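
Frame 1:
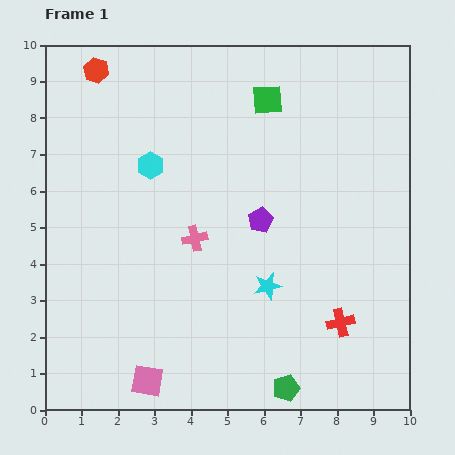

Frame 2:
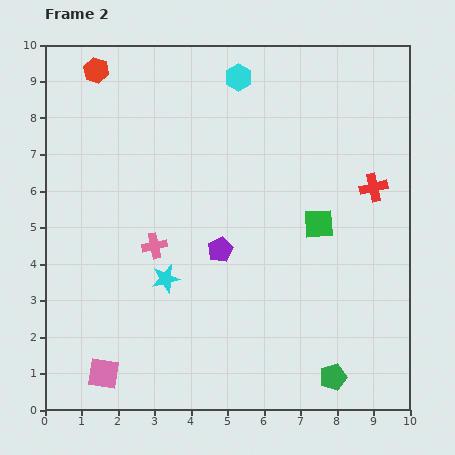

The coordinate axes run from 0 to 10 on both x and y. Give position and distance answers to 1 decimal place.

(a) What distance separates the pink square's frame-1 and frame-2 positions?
1.2

The pink square moved from (2.8, 0.8) to (1.6, 1.0), a distance of √(1.2² + 0.2²) ≈ 1.2.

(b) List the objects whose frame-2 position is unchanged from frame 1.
the red hexagon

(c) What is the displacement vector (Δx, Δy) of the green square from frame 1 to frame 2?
(1.4, -3.4)

The green square was at (6.1, 8.5) in frame 1 and (7.5, 5.1) in frame 2.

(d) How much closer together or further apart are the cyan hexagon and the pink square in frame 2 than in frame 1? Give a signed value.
+3.0

Distance in frame 1: 5.9. Distance in frame 2: 8.9.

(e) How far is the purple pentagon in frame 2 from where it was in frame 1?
1.4

The purple pentagon moved from (5.9, 5.2) to (4.8, 4.4), a distance of √(1.1² + 0.8²) ≈ 1.4.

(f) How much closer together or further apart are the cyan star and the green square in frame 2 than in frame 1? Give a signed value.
-0.6

Distance in frame 1: 5.1. Distance in frame 2: 4.5.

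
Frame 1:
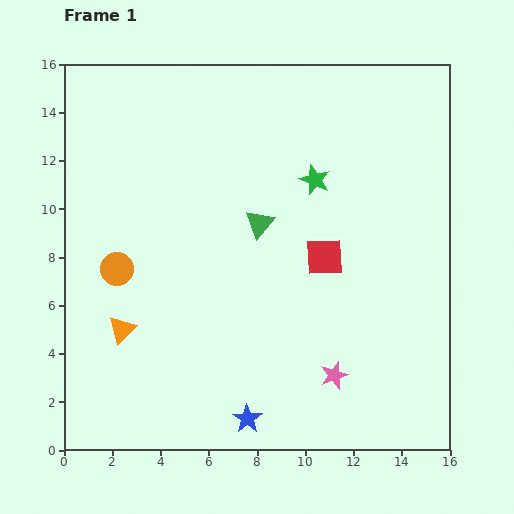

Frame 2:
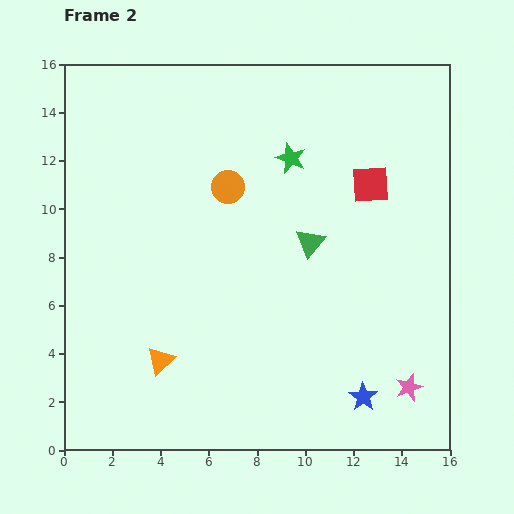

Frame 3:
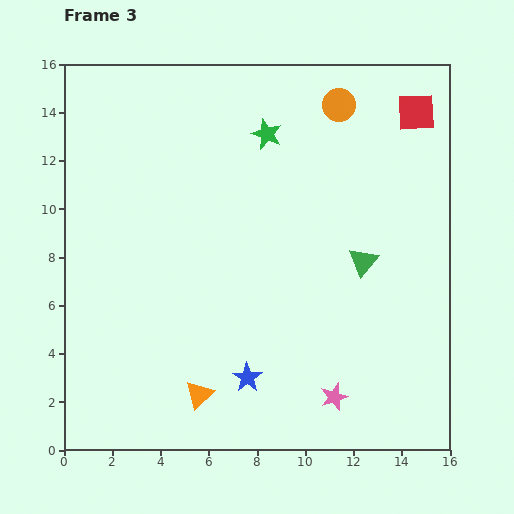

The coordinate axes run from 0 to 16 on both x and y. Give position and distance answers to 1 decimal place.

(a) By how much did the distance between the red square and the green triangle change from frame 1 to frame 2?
+0.5

Distance in frame 1: 3.0. Distance in frame 2: 3.5.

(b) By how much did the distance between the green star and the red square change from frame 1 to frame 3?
+3.1

Distance in frame 1: 3.2. Distance in frame 3: 6.3.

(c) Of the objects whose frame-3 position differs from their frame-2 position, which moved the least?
the green star

(moved 1.4)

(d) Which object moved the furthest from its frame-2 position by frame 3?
the orange circle

(moved 5.7; next 4.9)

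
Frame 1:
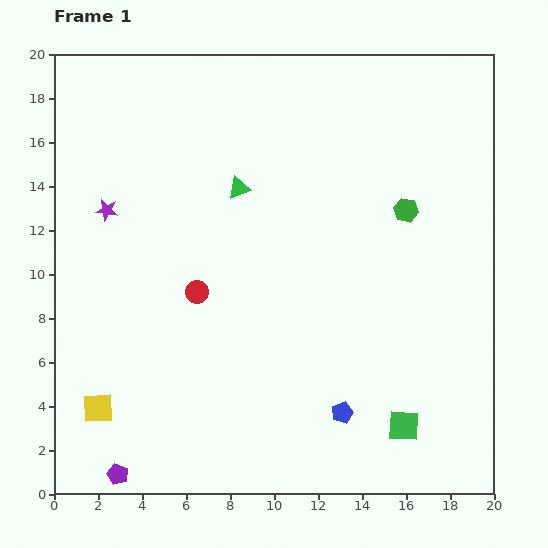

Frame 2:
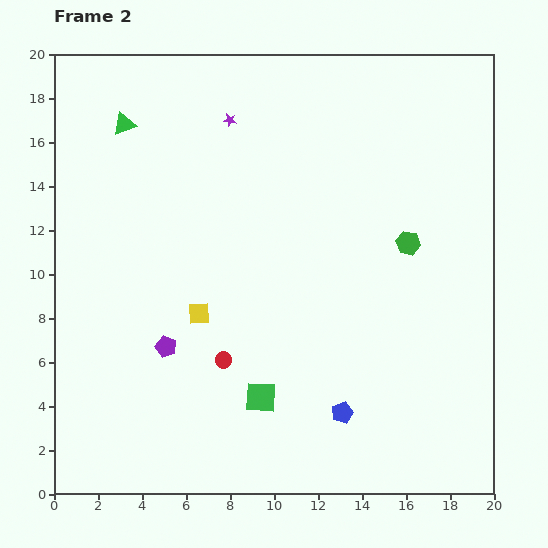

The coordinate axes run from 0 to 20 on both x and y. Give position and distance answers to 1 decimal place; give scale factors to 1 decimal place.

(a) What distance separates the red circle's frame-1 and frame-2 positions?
3.3

The red circle moved from (6.5, 9.2) to (7.7, 6.1), a distance of √(1.2² + 3.1²) ≈ 3.3.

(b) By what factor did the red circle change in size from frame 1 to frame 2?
0.7×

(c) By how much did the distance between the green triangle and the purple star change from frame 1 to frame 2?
-1.3

Distance in frame 1: 6.1. Distance in frame 2: 4.8.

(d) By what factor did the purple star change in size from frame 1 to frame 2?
0.6×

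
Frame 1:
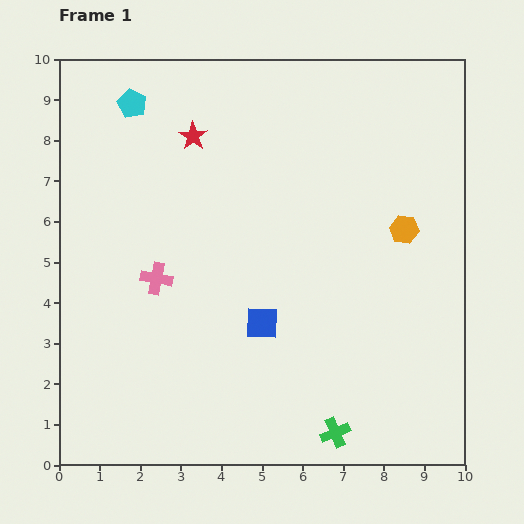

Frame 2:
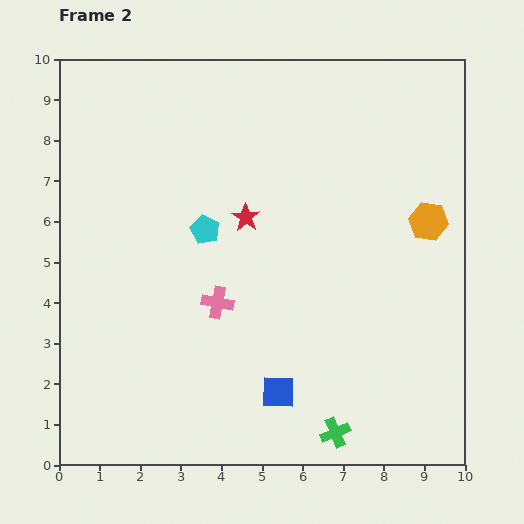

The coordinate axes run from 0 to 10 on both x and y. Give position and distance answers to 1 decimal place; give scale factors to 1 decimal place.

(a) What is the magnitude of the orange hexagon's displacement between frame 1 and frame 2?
0.6

The orange hexagon moved from (8.5, 5.8) to (9.1, 6.0), a distance of √(0.6² + 0.2²) ≈ 0.6.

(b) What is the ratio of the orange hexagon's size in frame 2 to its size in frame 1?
1.4×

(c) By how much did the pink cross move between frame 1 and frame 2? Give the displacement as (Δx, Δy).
(1.5, -0.6)

The pink cross was at (2.4, 4.6) in frame 1 and (3.9, 4.0) in frame 2.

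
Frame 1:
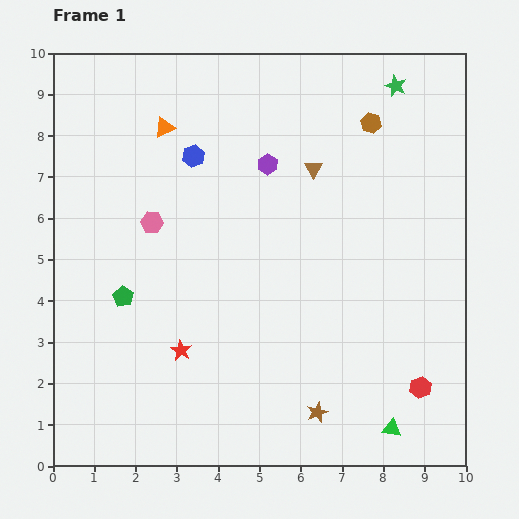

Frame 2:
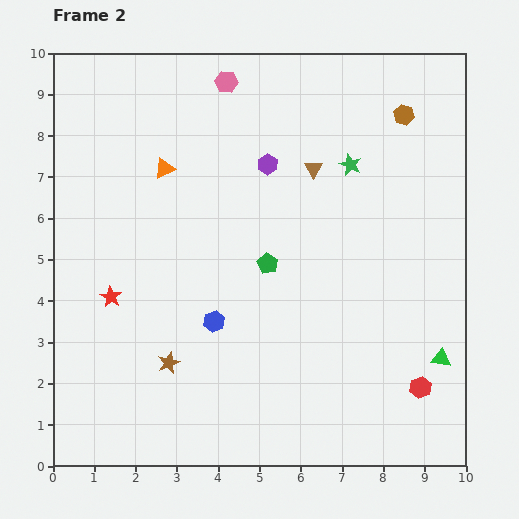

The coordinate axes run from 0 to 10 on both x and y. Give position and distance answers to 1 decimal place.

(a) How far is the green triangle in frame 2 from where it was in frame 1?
2.1

The green triangle moved from (8.2, 0.9) to (9.4, 2.6), a distance of √(1.2² + 1.7²) ≈ 2.1.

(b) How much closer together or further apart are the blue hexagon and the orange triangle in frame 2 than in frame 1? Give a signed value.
+2.9

Distance in frame 1: 1.0. Distance in frame 2: 3.9.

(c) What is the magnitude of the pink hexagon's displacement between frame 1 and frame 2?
3.8

The pink hexagon moved from (2.4, 5.9) to (4.2, 9.3), a distance of √(1.8² + 3.4²) ≈ 3.8.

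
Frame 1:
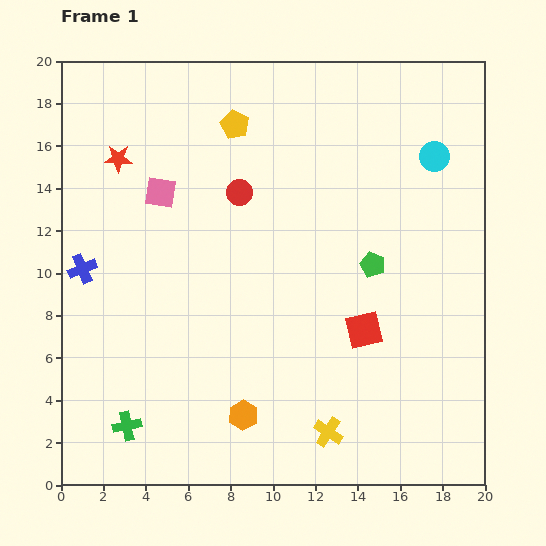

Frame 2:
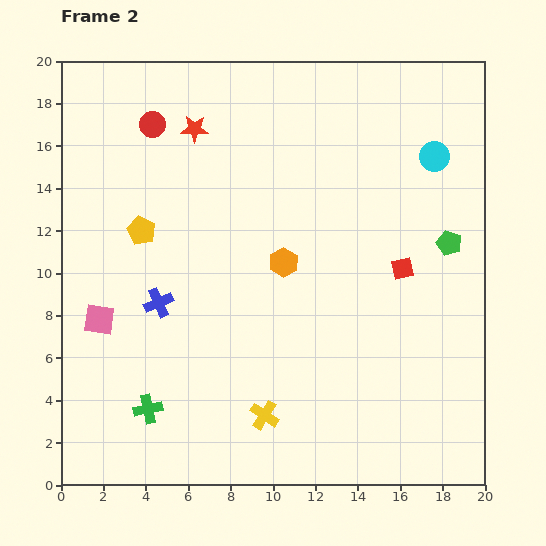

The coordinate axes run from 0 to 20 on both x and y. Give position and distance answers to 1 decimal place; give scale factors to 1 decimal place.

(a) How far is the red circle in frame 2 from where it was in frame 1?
5.2

The red circle moved from (8.4, 13.8) to (4.3, 17.0), a distance of √(4.1² + 3.2²) ≈ 5.2.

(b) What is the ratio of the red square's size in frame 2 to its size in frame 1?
0.6×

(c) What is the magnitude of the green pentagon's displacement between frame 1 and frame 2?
3.7

The green pentagon moved from (14.7, 10.4) to (18.3, 11.4), a distance of √(3.6² + 1.0²) ≈ 3.7.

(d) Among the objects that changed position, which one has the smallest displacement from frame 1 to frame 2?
the green cross

(moved 1.3)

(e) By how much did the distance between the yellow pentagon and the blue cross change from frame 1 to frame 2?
-6.4

Distance in frame 1: 9.9. Distance in frame 2: 3.5.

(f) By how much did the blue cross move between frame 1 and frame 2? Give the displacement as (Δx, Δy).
(3.6, -1.6)

The blue cross was at (1.0, 10.2) in frame 1 and (4.6, 8.6) in frame 2.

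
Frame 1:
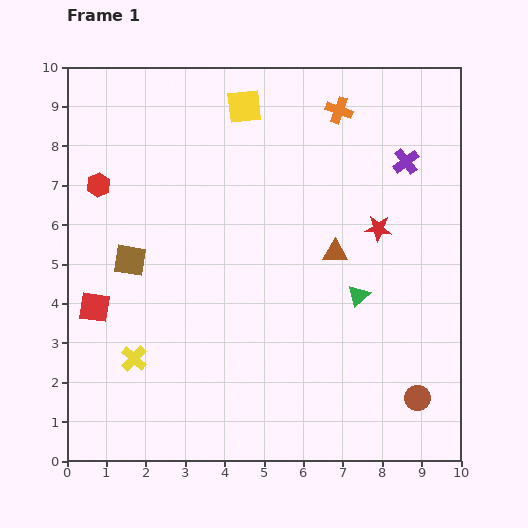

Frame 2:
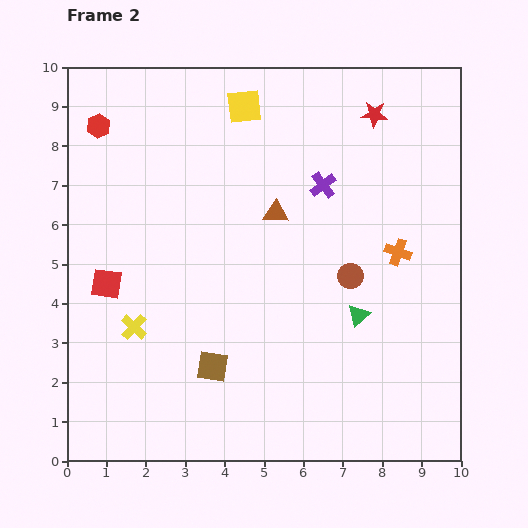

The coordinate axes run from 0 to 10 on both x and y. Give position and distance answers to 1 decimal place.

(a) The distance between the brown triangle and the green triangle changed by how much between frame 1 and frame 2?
+2.0

Distance in frame 1: 1.3. Distance in frame 2: 3.3.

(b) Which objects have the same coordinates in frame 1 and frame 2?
the yellow square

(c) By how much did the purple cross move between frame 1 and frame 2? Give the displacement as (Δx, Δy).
(-2.1, -0.6)

The purple cross was at (8.6, 7.6) in frame 1 and (6.5, 7.0) in frame 2.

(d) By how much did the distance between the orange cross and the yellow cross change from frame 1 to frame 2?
-1.2

Distance in frame 1: 8.2. Distance in frame 2: 7.0.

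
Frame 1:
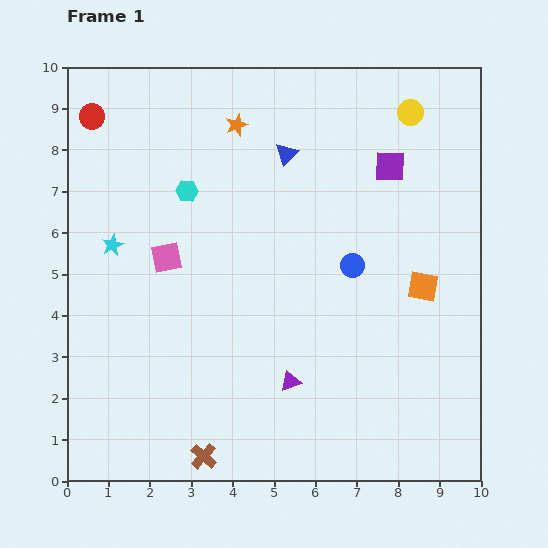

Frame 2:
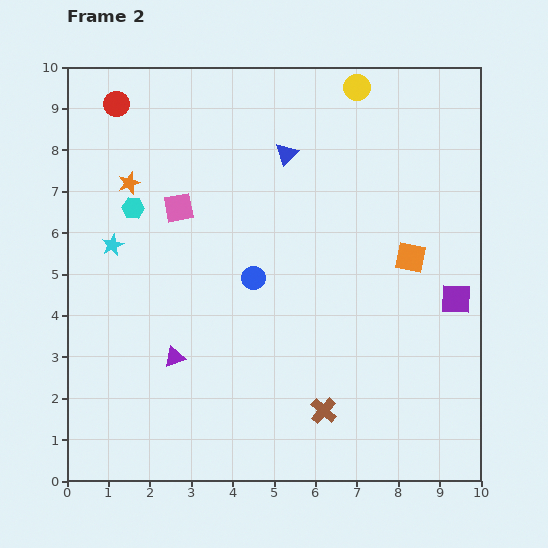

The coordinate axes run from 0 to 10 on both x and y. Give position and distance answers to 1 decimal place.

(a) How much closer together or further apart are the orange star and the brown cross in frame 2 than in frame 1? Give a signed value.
-0.8

Distance in frame 1: 8.0. Distance in frame 2: 7.2.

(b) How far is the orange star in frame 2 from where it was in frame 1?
3.0

The orange star moved from (4.1, 8.6) to (1.5, 7.2), a distance of √(2.6² + 1.4²) ≈ 3.0.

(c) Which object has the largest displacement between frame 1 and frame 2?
the purple square

(moved 3.6; next 3.1)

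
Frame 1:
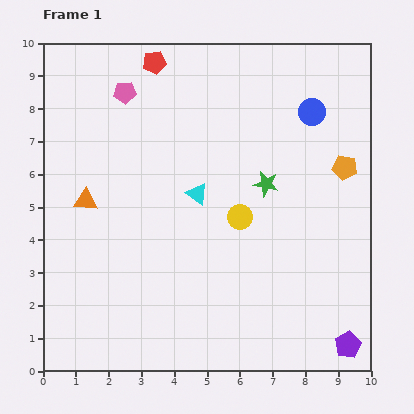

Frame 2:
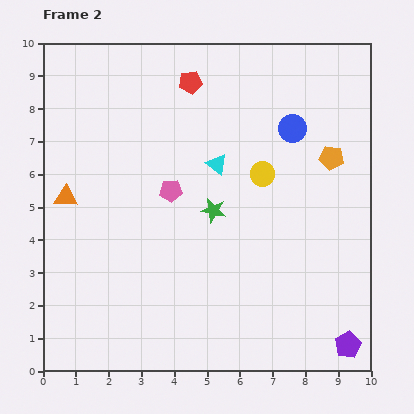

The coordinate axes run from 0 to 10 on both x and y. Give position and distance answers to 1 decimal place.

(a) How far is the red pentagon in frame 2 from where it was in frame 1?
1.3

The red pentagon moved from (3.4, 9.4) to (4.5, 8.8), a distance of √(1.1² + 0.6²) ≈ 1.3.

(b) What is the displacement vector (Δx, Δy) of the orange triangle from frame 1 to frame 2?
(-0.6, 0.1)

The orange triangle was at (1.3, 5.2) in frame 1 and (0.7, 5.3) in frame 2.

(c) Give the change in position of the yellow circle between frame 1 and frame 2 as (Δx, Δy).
(0.7, 1.3)

The yellow circle was at (6.0, 4.7) in frame 1 and (6.7, 6.0) in frame 2.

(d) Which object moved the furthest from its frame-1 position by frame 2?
the pink pentagon

(moved 3.3; next 1.8)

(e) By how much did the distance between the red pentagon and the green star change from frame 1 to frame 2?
-1.0

Distance in frame 1: 5.0. Distance in frame 2: 4.0.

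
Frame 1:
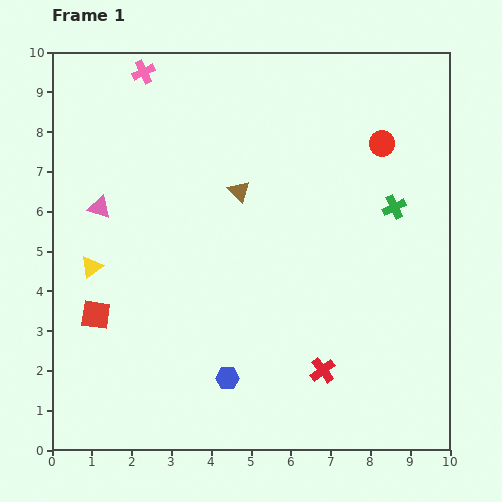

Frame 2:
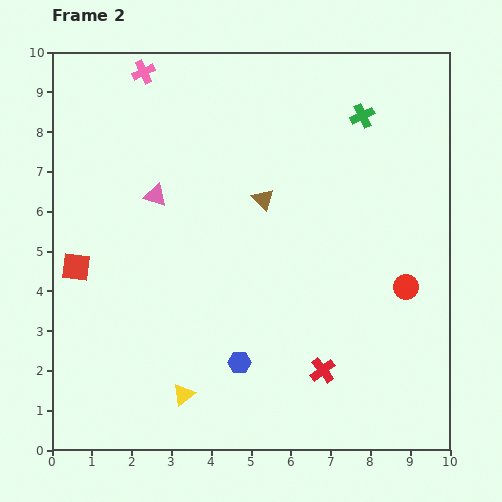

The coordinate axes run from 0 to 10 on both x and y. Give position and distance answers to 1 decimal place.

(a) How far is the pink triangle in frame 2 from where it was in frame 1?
1.4

The pink triangle moved from (1.2, 6.1) to (2.6, 6.4), a distance of √(1.4² + 0.3²) ≈ 1.4.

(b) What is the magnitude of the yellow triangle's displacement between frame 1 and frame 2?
3.9

The yellow triangle moved from (1.0, 4.6) to (3.3, 1.4), a distance of √(2.3² + 3.2²) ≈ 3.9.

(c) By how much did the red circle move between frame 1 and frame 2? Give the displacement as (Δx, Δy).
(0.6, -3.6)

The red circle was at (8.3, 7.7) in frame 1 and (8.9, 4.1) in frame 2.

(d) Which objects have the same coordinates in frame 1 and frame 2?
the pink cross, the red cross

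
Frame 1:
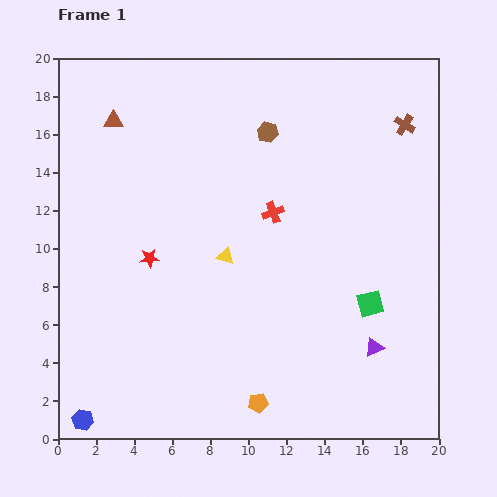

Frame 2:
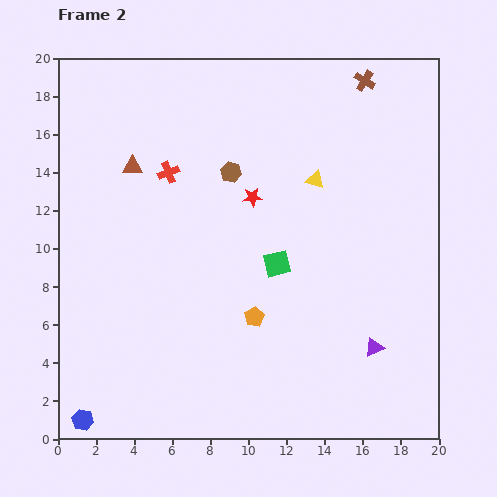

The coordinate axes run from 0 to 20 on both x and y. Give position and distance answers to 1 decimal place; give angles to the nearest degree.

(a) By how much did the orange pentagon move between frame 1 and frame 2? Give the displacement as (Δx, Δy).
(-0.2, 4.5)

The orange pentagon was at (10.5, 1.9) in frame 1 and (10.3, 6.4) in frame 2.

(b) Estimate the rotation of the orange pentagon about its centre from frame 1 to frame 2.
22° counter-clockwise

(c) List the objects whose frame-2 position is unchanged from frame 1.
the blue hexagon, the purple triangle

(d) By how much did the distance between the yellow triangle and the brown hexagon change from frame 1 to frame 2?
-2.5

Distance in frame 1: 6.9. Distance in frame 2: 4.4.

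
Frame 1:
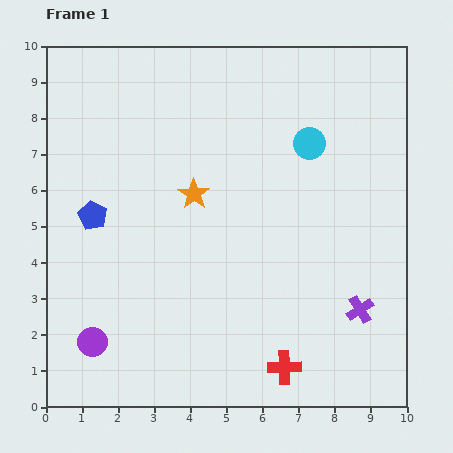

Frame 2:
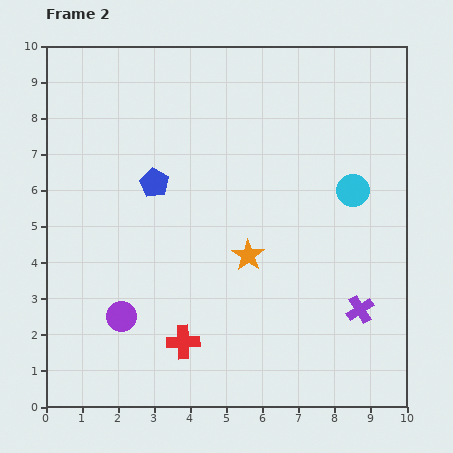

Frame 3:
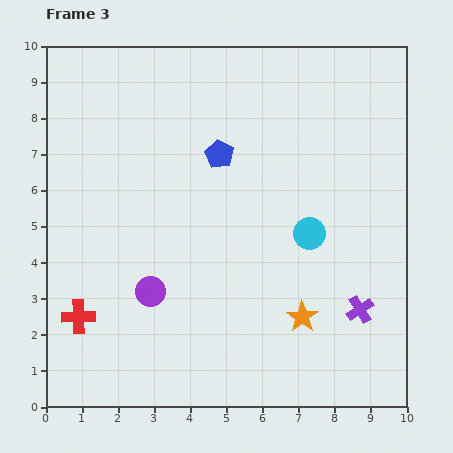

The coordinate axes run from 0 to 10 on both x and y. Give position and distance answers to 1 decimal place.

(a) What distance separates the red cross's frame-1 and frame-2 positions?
2.9

The red cross moved from (6.6, 1.1) to (3.8, 1.8), a distance of √(2.8² + 0.7²) ≈ 2.9.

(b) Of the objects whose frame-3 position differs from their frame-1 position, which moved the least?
the purple circle

(moved 2.1)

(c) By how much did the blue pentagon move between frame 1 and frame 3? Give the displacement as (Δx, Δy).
(3.5, 1.7)

The blue pentagon was at (1.3, 5.3) in frame 1 and (4.8, 7.0) in frame 3.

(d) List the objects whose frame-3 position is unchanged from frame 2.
the purple cross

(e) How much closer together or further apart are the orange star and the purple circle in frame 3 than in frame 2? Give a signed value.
+0.4

Distance in frame 2: 3.9. Distance in frame 3: 4.3.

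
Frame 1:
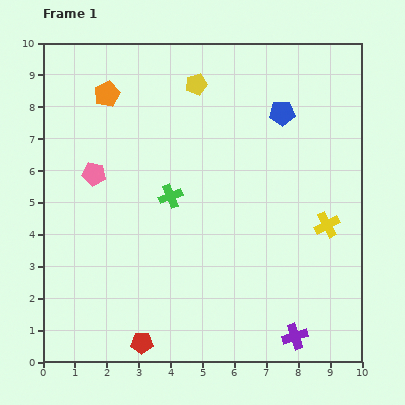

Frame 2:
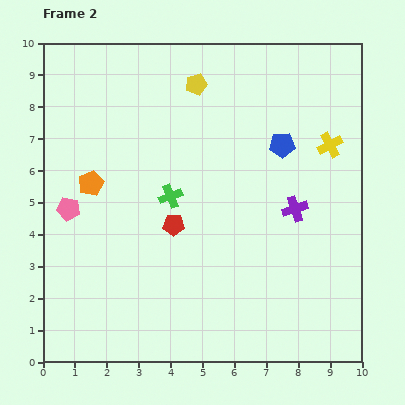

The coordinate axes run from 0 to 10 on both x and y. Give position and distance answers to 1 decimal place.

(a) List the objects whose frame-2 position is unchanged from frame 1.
the yellow pentagon, the green cross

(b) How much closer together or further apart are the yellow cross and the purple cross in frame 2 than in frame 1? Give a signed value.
-1.3

Distance in frame 1: 3.6. Distance in frame 2: 2.3.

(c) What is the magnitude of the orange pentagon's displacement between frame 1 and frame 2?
2.8

The orange pentagon moved from (2.0, 8.4) to (1.5, 5.6), a distance of √(0.5² + 2.8²) ≈ 2.8.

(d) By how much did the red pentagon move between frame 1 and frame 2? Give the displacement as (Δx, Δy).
(1.0, 3.7)

The red pentagon was at (3.1, 0.6) in frame 1 and (4.1, 4.3) in frame 2.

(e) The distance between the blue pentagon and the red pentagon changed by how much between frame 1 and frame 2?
-4.2

Distance in frame 1: 8.4. Distance in frame 2: 4.2.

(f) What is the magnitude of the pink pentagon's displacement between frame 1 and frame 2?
1.4

The pink pentagon moved from (1.6, 5.9) to (0.8, 4.8), a distance of √(0.8² + 1.1²) ≈ 1.4.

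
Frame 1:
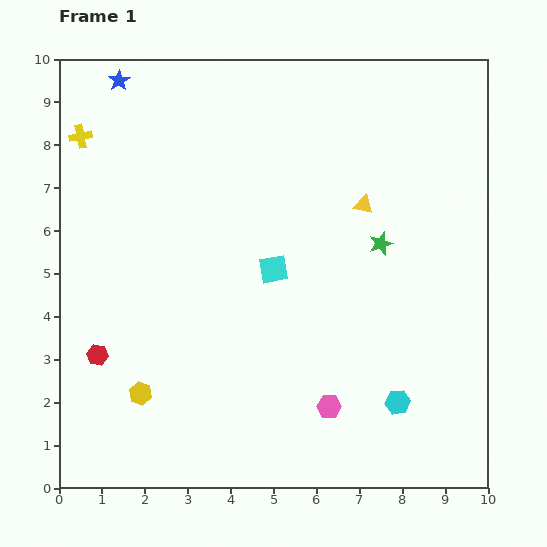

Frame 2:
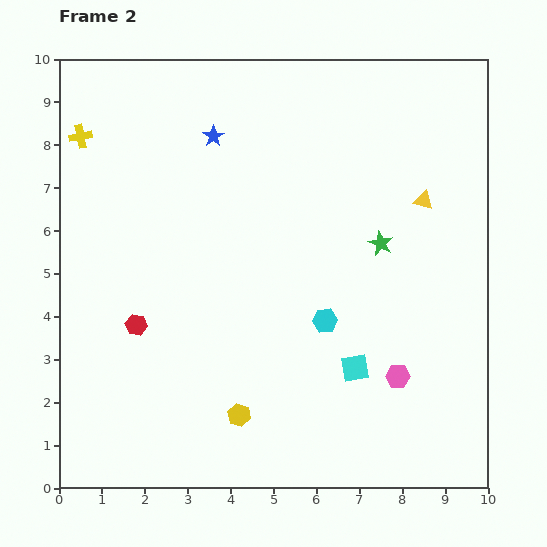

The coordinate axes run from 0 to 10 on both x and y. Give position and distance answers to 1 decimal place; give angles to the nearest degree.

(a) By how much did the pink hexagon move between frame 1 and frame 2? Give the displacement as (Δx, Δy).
(1.6, 0.7)

The pink hexagon was at (6.3, 1.9) in frame 1 and (7.9, 2.6) in frame 2.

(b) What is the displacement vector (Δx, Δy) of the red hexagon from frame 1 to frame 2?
(0.9, 0.7)

The red hexagon was at (0.9, 3.1) in frame 1 and (1.8, 3.8) in frame 2.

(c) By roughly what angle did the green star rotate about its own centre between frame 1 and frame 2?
26° counter-clockwise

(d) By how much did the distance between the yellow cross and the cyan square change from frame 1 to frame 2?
+2.9

Distance in frame 1: 5.5. Distance in frame 2: 8.4.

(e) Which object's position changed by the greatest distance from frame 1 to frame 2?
the cyan square

(moved 3.0; next 2.6)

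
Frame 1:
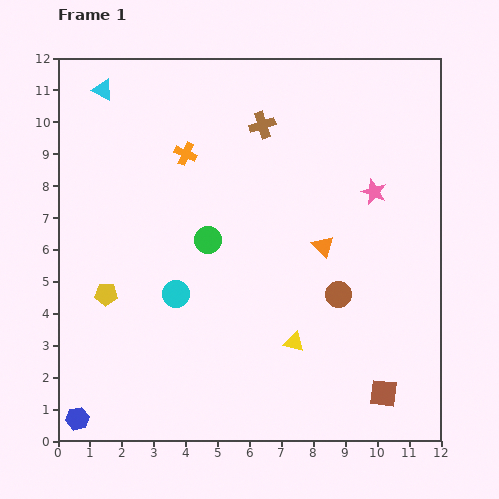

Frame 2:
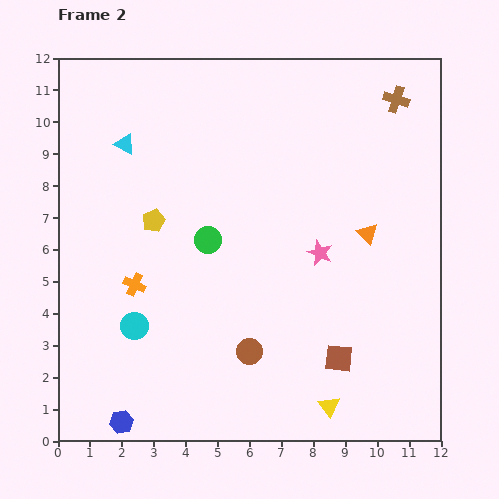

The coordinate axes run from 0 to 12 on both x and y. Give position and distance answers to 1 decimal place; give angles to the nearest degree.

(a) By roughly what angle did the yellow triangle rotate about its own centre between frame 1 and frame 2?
37° clockwise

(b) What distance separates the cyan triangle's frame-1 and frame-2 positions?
1.8

The cyan triangle moved from (1.4, 11.0) to (2.1, 9.3), a distance of √(0.7² + 1.7²) ≈ 1.8.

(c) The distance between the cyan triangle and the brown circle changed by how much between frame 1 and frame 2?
-2.2

Distance in frame 1: 9.8. Distance in frame 2: 7.6.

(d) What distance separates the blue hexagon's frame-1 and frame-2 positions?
1.4

The blue hexagon moved from (0.6, 0.7) to (2.0, 0.6), a distance of √(1.4² + 0.1²) ≈ 1.4.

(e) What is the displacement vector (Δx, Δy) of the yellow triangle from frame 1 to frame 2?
(1.1, -2.0)

The yellow triangle was at (7.4, 3.1) in frame 1 and (8.5, 1.1) in frame 2.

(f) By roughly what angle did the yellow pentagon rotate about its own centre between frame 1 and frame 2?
27° counter-clockwise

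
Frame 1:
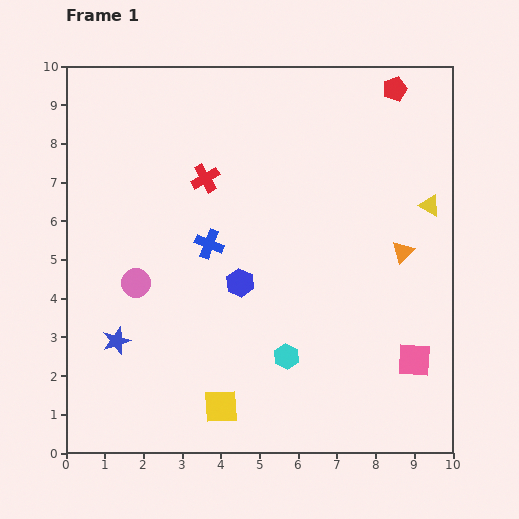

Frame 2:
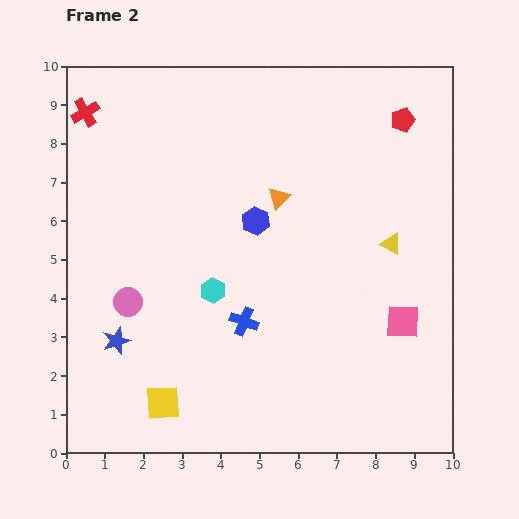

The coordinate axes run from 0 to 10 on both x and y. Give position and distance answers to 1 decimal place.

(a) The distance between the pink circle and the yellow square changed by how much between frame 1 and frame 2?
-1.1

Distance in frame 1: 3.9. Distance in frame 2: 2.8.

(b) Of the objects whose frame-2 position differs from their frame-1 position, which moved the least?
the pink circle

(moved 0.5)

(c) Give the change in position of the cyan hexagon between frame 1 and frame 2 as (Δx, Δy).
(-1.9, 1.7)

The cyan hexagon was at (5.7, 2.5) in frame 1 and (3.8, 4.2) in frame 2.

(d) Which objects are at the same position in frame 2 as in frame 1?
the blue star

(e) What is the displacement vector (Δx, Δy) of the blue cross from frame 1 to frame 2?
(0.9, -2.0)

The blue cross was at (3.7, 5.4) in frame 1 and (4.6, 3.4) in frame 2.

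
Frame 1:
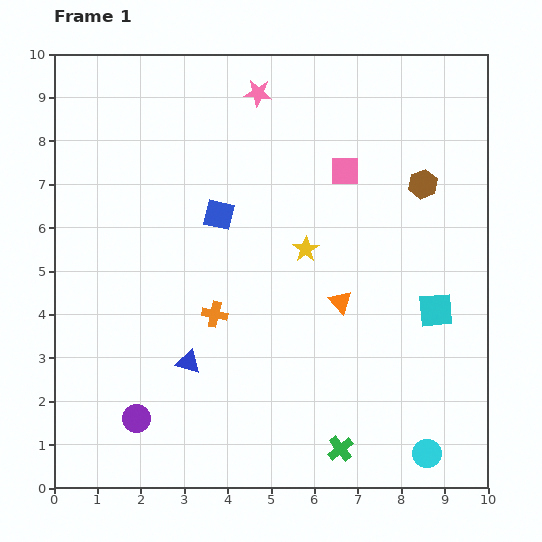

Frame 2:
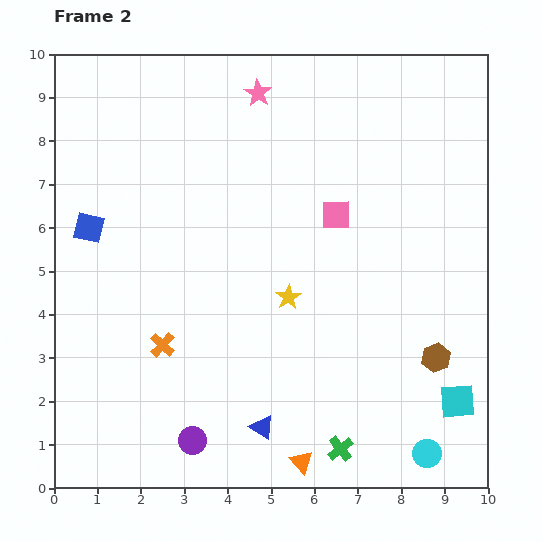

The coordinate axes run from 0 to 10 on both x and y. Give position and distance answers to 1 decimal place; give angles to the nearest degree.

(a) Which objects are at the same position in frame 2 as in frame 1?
the pink star, the green cross, the cyan circle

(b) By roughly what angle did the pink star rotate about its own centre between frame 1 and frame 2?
27° clockwise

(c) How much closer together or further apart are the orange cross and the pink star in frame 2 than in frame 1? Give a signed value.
+1.0

Distance in frame 1: 5.2. Distance in frame 2: 6.2.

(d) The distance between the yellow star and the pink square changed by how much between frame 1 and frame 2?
+0.2

Distance in frame 1: 2.0. Distance in frame 2: 2.2.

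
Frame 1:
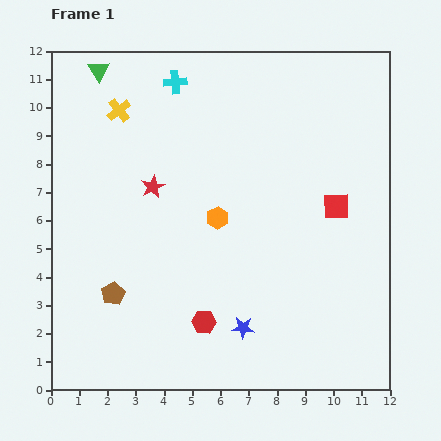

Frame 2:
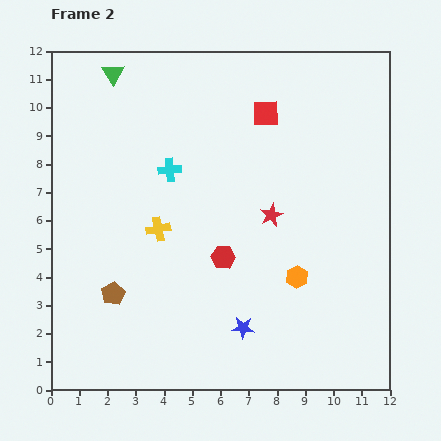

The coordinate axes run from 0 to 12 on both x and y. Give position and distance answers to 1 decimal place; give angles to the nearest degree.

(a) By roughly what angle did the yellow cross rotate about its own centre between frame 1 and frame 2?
28° clockwise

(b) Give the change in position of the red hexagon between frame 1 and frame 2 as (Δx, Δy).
(0.7, 2.3)

The red hexagon was at (5.4, 2.4) in frame 1 and (6.1, 4.7) in frame 2.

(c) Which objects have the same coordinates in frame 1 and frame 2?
the brown pentagon, the blue star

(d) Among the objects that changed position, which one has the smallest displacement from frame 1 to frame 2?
the green triangle

(moved 0.5)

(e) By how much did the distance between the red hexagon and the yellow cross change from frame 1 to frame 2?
-5.6

Distance in frame 1: 8.1. Distance in frame 2: 2.5.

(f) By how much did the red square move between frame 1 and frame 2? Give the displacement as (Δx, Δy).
(-2.5, 3.3)

The red square was at (10.1, 6.5) in frame 1 and (7.6, 9.8) in frame 2.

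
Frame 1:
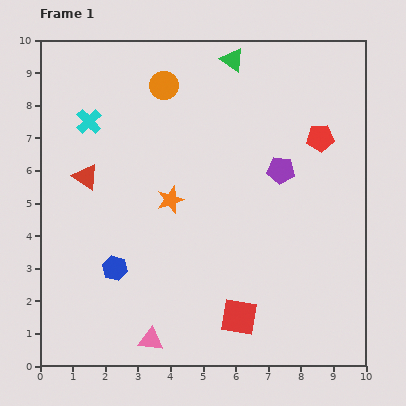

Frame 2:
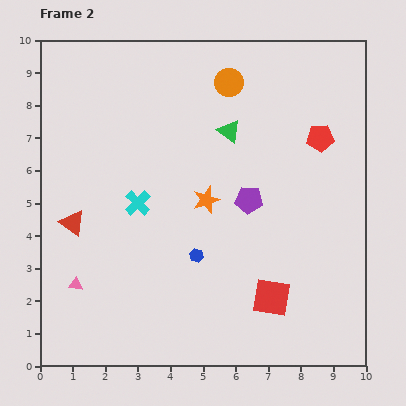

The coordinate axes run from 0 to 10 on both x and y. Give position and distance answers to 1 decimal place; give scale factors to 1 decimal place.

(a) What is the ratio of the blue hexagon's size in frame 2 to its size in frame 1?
0.6×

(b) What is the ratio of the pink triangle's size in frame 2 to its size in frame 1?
0.6×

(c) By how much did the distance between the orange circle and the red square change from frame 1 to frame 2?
-0.8

Distance in frame 1: 7.5. Distance in frame 2: 6.7.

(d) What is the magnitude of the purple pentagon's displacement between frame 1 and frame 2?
1.3

The purple pentagon moved from (7.4, 6.0) to (6.4, 5.1), a distance of √(1.0² + 0.9²) ≈ 1.3.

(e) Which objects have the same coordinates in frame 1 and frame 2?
the red pentagon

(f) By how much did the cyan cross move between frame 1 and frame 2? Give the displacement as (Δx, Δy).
(1.5, -2.5)

The cyan cross was at (1.5, 7.5) in frame 1 and (3.0, 5.0) in frame 2.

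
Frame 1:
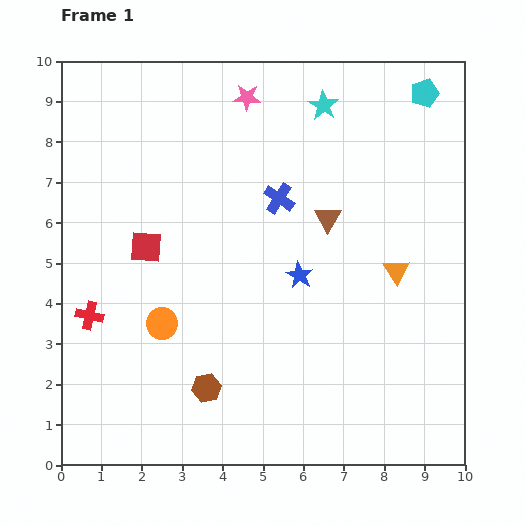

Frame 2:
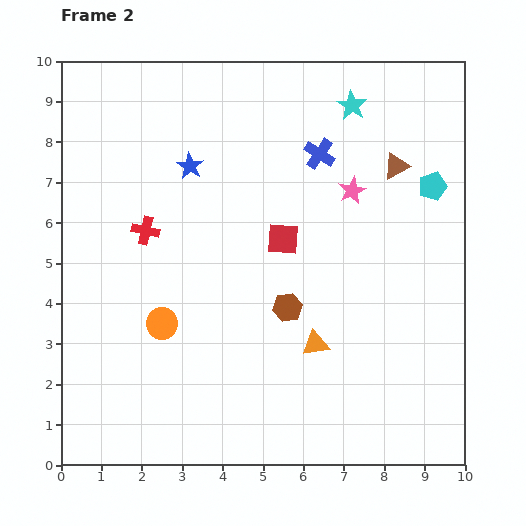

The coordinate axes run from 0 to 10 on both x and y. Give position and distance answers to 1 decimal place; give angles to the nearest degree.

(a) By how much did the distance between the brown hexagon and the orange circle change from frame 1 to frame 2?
+1.2

Distance in frame 1: 1.9. Distance in frame 2: 3.1.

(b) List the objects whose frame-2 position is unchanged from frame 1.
the orange circle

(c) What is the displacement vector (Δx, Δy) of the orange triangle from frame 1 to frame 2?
(-2.0, -1.8)

The orange triangle was at (8.3, 4.8) in frame 1 and (6.3, 3.0) in frame 2.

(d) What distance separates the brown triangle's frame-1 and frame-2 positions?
2.1

The brown triangle moved from (6.6, 6.1) to (8.3, 7.4), a distance of √(1.7² + 1.3²) ≈ 2.1.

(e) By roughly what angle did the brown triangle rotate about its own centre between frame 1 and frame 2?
32° clockwise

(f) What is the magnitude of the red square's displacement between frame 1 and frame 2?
3.4

The red square moved from (2.1, 5.4) to (5.5, 5.6), a distance of √(3.4² + 0.2²) ≈ 3.4.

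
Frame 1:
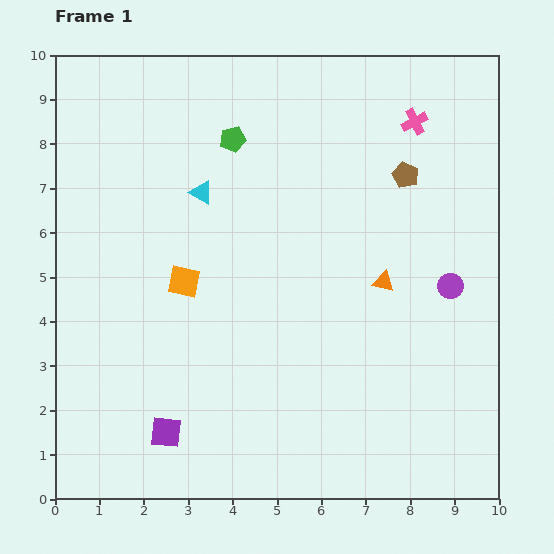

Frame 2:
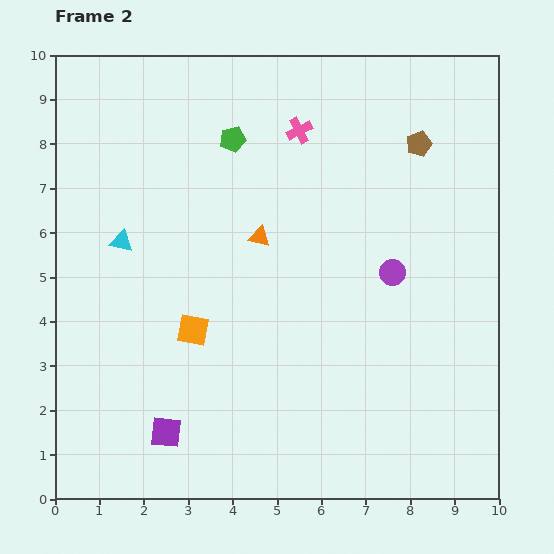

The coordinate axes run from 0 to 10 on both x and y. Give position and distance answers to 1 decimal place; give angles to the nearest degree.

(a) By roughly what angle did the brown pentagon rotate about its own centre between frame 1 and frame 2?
27° clockwise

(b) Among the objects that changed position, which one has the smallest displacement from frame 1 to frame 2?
the brown pentagon

(moved 0.8)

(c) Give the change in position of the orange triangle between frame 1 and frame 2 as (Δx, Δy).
(-2.8, 1.0)

The orange triangle was at (7.4, 4.9) in frame 1 and (4.6, 5.9) in frame 2.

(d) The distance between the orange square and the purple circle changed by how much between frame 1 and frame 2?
-1.3

Distance in frame 1: 6.0. Distance in frame 2: 4.7.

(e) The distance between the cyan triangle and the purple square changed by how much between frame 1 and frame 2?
-1.1

Distance in frame 1: 5.5. Distance in frame 2: 4.4.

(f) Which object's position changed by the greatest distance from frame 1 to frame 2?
the orange triangle

(moved 3.0; next 2.6)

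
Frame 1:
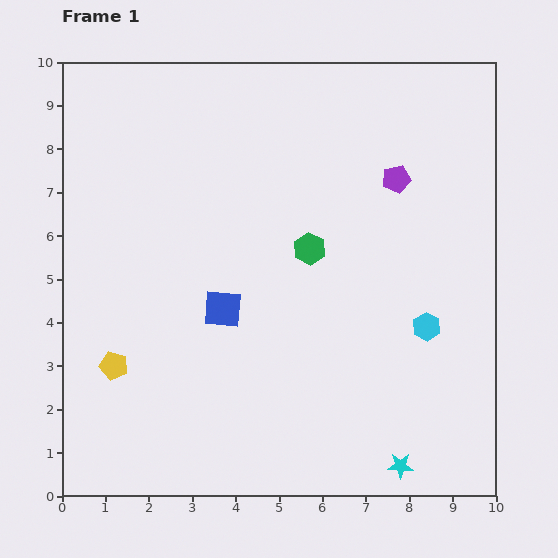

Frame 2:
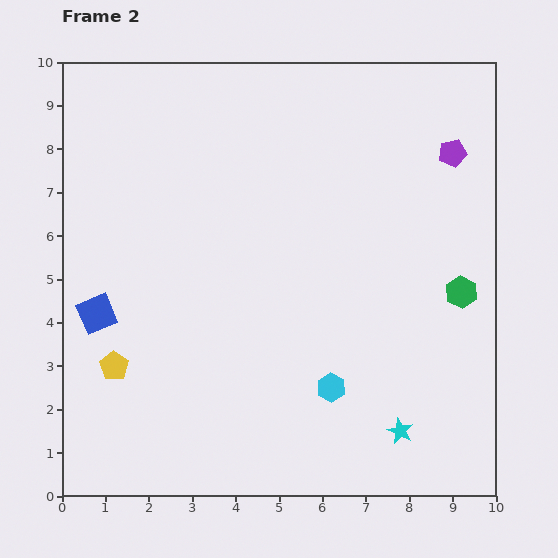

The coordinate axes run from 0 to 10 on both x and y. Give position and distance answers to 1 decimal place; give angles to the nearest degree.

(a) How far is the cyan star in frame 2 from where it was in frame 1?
0.8

The cyan star moved from (7.8, 0.7) to (7.8, 1.5), a distance of √(0.0² + 0.8²) ≈ 0.8.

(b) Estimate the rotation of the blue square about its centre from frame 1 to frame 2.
29° counter-clockwise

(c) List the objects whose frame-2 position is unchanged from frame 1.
the yellow pentagon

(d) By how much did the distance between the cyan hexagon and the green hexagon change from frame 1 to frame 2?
+0.5

Distance in frame 1: 3.2. Distance in frame 2: 3.7.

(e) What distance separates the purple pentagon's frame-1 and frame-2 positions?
1.4

The purple pentagon moved from (7.7, 7.3) to (9.0, 7.9), a distance of √(1.3² + 0.6²) ≈ 1.4.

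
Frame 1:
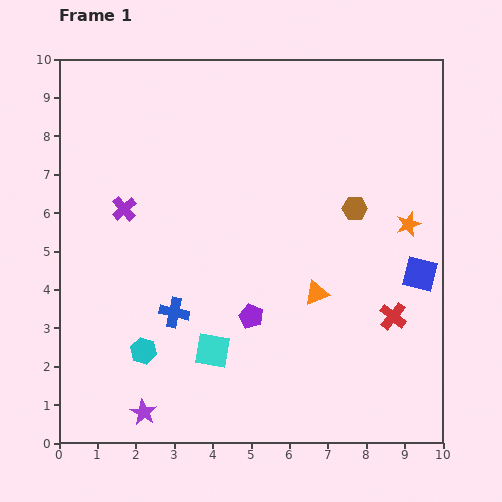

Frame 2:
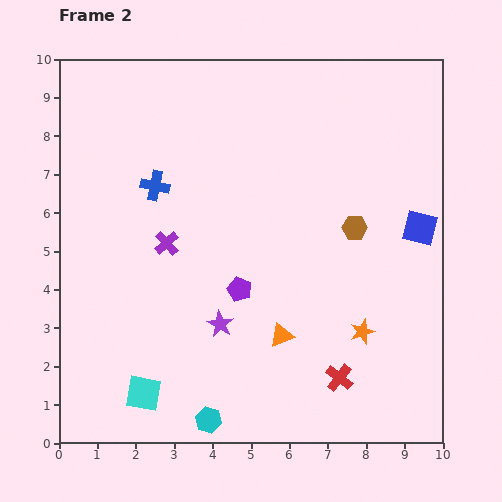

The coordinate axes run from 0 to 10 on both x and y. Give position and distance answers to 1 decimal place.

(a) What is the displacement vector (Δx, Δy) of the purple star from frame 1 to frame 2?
(2.0, 2.3)

The purple star was at (2.2, 0.8) in frame 1 and (4.2, 3.1) in frame 2.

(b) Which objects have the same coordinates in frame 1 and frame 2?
none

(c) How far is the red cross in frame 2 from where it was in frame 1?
2.1

The red cross moved from (8.7, 3.3) to (7.3, 1.7), a distance of √(1.4² + 1.6²) ≈ 2.1.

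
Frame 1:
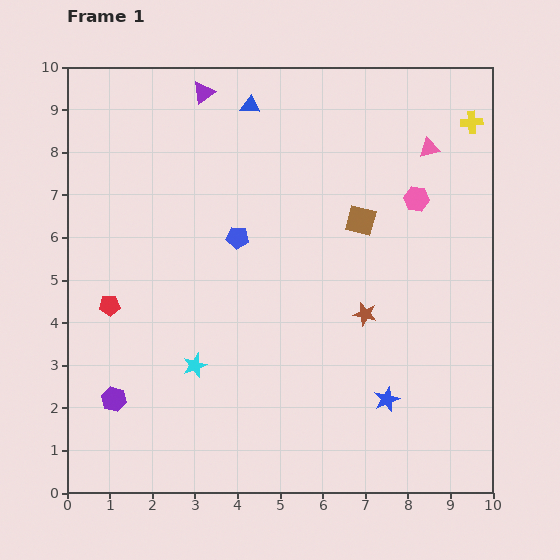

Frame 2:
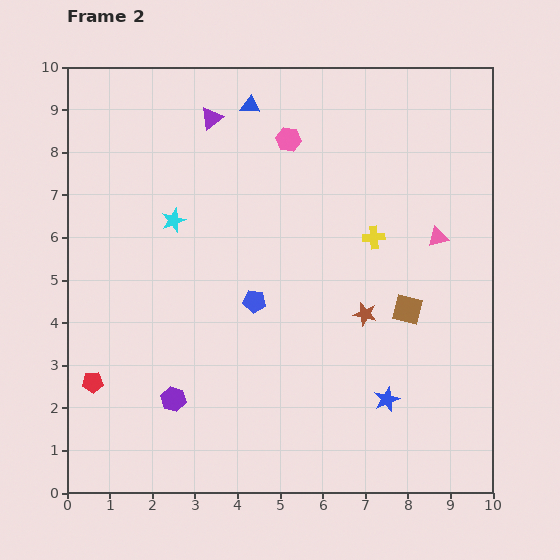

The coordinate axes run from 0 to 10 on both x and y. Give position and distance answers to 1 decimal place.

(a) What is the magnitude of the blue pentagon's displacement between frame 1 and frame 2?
1.6

The blue pentagon moved from (4.0, 6.0) to (4.4, 4.5), a distance of √(0.4² + 1.5²) ≈ 1.6.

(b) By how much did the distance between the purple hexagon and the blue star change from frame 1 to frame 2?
-1.4

Distance in frame 1: 6.4. Distance in frame 2: 5.0.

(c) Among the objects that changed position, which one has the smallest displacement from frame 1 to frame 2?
the purple triangle

(moved 0.6)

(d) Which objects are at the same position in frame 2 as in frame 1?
the blue star, the brown star, the blue triangle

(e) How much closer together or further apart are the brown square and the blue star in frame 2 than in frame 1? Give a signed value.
-2.0

Distance in frame 1: 4.2. Distance in frame 2: 2.2.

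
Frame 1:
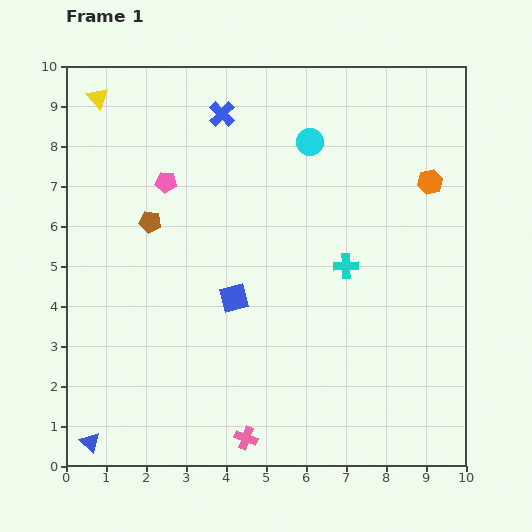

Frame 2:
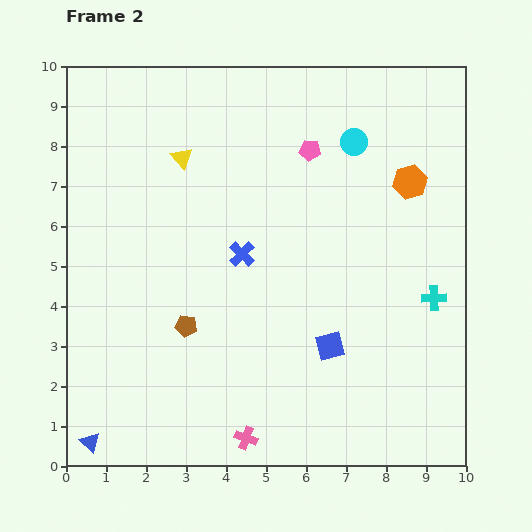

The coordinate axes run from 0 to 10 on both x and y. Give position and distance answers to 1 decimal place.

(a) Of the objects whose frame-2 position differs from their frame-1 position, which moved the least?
the orange hexagon

(moved 0.5)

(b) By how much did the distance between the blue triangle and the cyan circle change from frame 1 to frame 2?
+0.7

Distance in frame 1: 9.3. Distance in frame 2: 10.0.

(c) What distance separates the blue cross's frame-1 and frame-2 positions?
3.5

The blue cross moved from (3.9, 8.8) to (4.4, 5.3), a distance of √(0.5² + 3.5²) ≈ 3.5.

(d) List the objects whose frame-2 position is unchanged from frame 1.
the pink cross, the blue triangle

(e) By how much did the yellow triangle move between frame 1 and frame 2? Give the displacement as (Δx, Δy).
(2.1, -1.5)

The yellow triangle was at (0.8, 9.2) in frame 1 and (2.9, 7.7) in frame 2.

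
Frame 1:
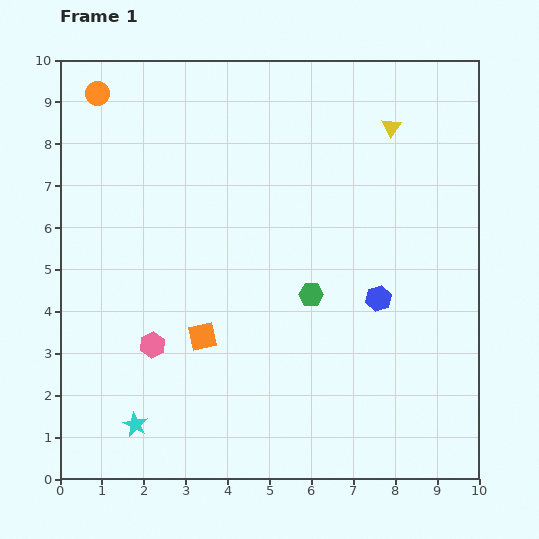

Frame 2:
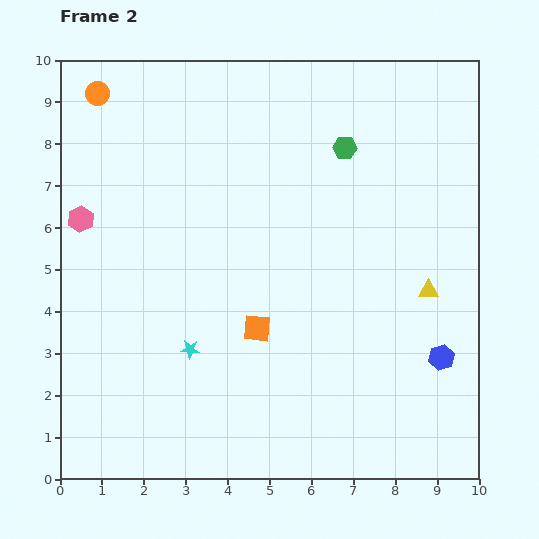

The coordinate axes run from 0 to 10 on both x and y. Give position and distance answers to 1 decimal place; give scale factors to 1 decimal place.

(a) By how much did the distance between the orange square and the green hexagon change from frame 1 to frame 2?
+2.0

Distance in frame 1: 2.8. Distance in frame 2: 4.8.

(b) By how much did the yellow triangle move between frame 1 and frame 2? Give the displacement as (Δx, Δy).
(0.9, -3.9)

The yellow triangle was at (7.9, 8.4) in frame 1 and (8.8, 4.5) in frame 2.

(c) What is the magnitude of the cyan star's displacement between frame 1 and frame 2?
2.2

The cyan star moved from (1.8, 1.3) to (3.1, 3.1), a distance of √(1.3² + 1.8²) ≈ 2.2.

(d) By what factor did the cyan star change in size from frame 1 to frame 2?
0.8×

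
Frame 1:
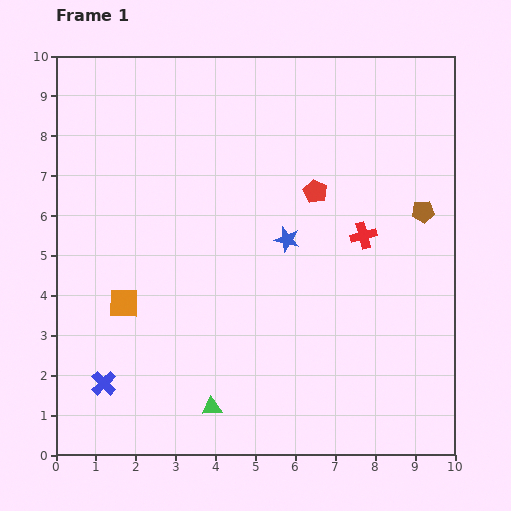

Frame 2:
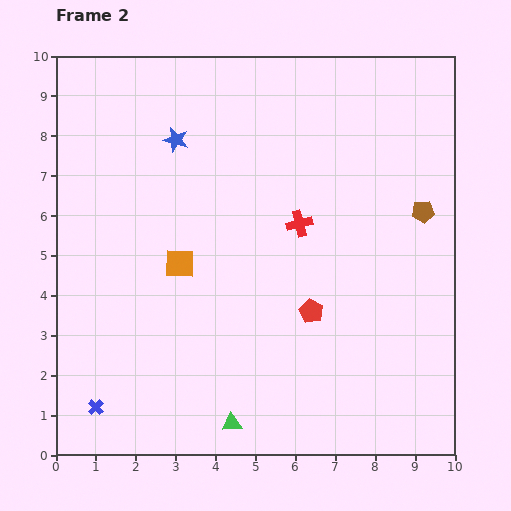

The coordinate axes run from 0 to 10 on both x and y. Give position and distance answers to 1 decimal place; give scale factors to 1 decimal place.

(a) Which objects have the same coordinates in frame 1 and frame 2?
the brown pentagon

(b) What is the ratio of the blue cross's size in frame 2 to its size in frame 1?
0.6×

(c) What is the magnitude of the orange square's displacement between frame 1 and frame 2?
1.7

The orange square moved from (1.7, 3.8) to (3.1, 4.8), a distance of √(1.4² + 1.0²) ≈ 1.7.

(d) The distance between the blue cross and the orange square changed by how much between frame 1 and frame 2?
+2.1

Distance in frame 1: 2.1. Distance in frame 2: 4.2.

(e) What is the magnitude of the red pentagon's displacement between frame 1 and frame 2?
3.0

The red pentagon moved from (6.5, 6.6) to (6.4, 3.6), a distance of √(0.1² + 3.0²) ≈ 3.0.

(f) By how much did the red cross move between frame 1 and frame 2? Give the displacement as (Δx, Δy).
(-1.6, 0.3)

The red cross was at (7.7, 5.5) in frame 1 and (6.1, 5.8) in frame 2.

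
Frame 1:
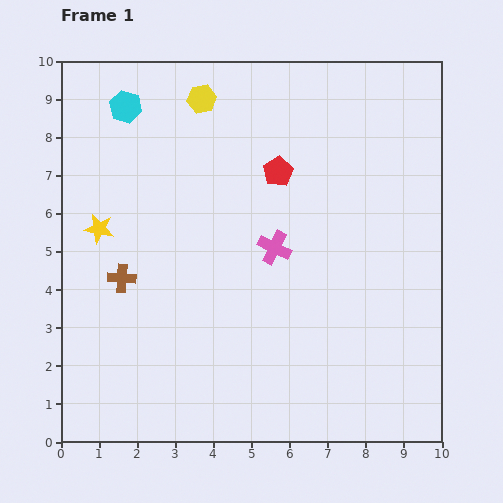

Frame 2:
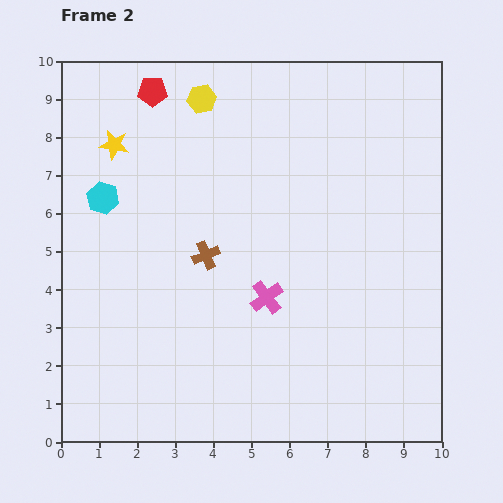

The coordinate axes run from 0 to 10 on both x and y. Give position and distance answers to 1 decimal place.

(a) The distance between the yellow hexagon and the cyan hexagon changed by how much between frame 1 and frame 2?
+1.7

Distance in frame 1: 2.0. Distance in frame 2: 3.7.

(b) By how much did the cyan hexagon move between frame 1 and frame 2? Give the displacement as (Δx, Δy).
(-0.6, -2.4)

The cyan hexagon was at (1.7, 8.8) in frame 1 and (1.1, 6.4) in frame 2.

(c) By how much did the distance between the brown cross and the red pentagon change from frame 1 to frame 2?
-0.5

Distance in frame 1: 5.0. Distance in frame 2: 4.5.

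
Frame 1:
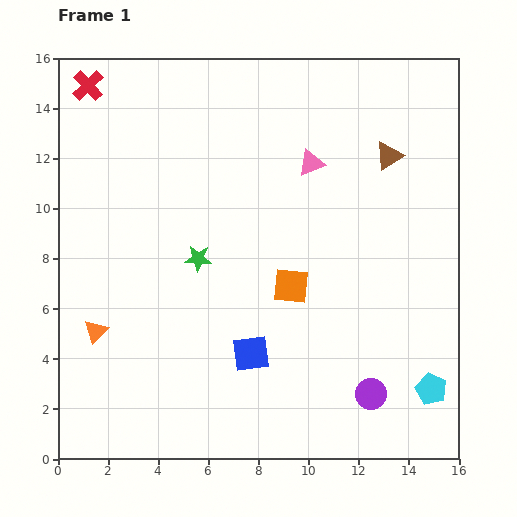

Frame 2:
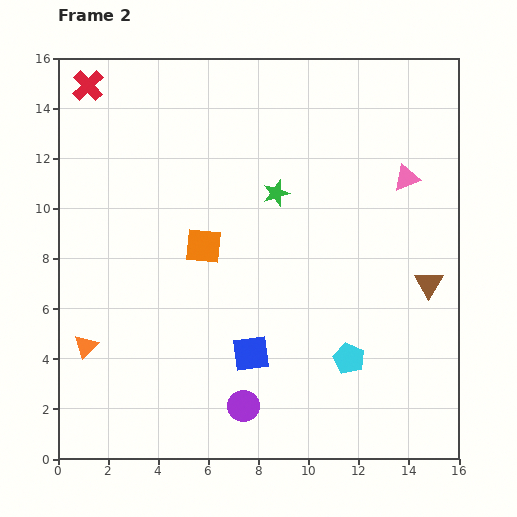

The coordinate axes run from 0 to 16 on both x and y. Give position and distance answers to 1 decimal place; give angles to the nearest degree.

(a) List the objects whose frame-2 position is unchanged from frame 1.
the red cross, the blue square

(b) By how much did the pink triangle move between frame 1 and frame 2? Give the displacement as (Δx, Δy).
(3.8, -0.6)

The pink triangle was at (10.1, 11.8) in frame 1 and (13.9, 11.2) in frame 2.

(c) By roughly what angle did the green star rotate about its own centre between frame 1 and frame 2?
22° counter-clockwise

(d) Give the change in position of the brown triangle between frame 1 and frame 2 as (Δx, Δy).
(1.6, -5.1)

The brown triangle was at (13.2, 12.1) in frame 1 and (14.8, 7.0) in frame 2.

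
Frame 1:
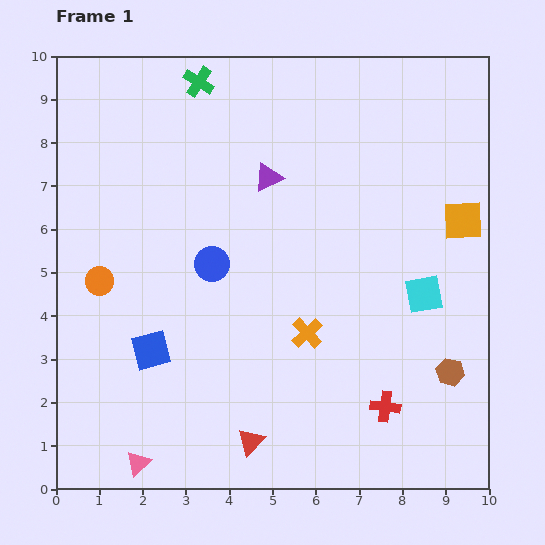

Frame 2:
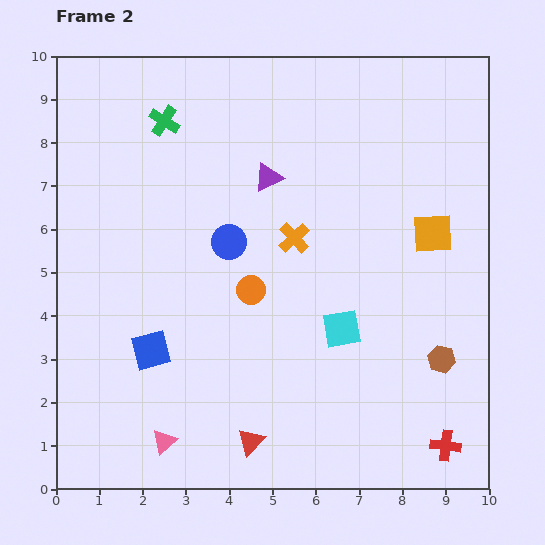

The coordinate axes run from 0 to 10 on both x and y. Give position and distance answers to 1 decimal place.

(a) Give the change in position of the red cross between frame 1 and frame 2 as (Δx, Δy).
(1.4, -0.9)

The red cross was at (7.6, 1.9) in frame 1 and (9.0, 1.0) in frame 2.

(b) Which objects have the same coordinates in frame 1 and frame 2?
the red triangle, the blue square, the purple triangle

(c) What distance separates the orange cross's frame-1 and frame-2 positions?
2.2

The orange cross moved from (5.8, 3.6) to (5.5, 5.8), a distance of √(0.3² + 2.2²) ≈ 2.2.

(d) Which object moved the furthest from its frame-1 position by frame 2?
the orange circle

(moved 3.5; next 2.2)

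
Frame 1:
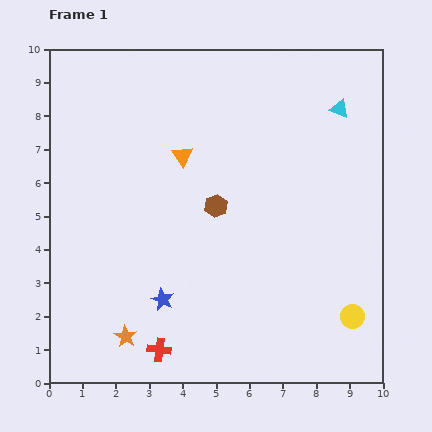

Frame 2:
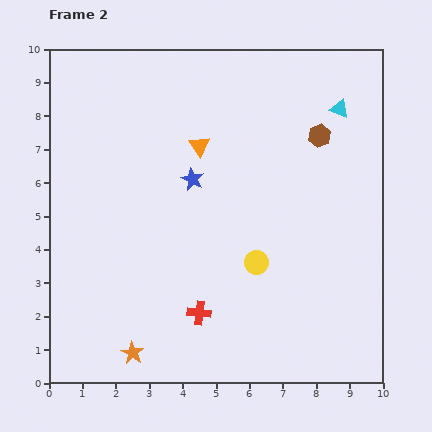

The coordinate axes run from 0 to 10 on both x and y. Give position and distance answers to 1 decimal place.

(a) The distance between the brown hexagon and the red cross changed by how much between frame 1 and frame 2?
+1.8

Distance in frame 1: 4.6. Distance in frame 2: 6.4.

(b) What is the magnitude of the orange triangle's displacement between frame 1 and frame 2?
0.6

The orange triangle moved from (4.0, 6.8) to (4.5, 7.1), a distance of √(0.5² + 0.3²) ≈ 0.6.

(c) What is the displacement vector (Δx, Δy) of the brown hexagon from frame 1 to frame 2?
(3.1, 2.1)

The brown hexagon was at (5.0, 5.3) in frame 1 and (8.1, 7.4) in frame 2.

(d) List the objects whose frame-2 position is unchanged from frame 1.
the cyan triangle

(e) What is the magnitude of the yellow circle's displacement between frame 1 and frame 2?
3.3

The yellow circle moved from (9.1, 2.0) to (6.2, 3.6), a distance of √(2.9² + 1.6²) ≈ 3.3.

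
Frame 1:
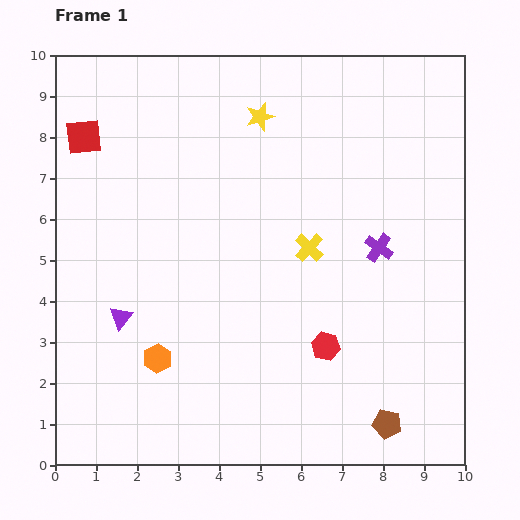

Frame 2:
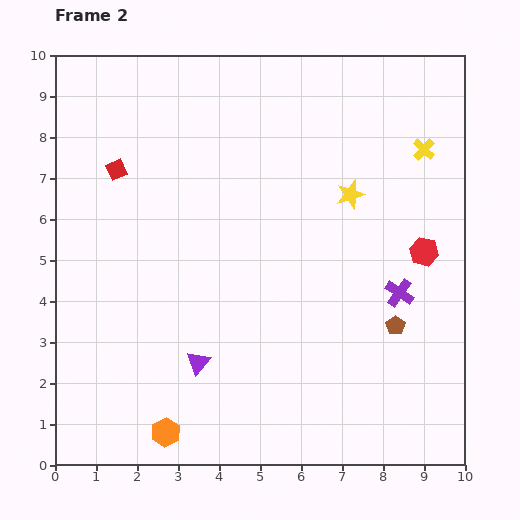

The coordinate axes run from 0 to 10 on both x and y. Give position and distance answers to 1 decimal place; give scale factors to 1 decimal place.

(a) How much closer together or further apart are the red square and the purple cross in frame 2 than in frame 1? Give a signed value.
-0.2

Distance in frame 1: 7.7. Distance in frame 2: 7.5.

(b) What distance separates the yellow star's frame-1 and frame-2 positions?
2.9

The yellow star moved from (5.0, 8.5) to (7.2, 6.6), a distance of √(2.2² + 1.9²) ≈ 2.9.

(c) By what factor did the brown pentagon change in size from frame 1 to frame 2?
0.7×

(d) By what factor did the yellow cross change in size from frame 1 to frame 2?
0.8×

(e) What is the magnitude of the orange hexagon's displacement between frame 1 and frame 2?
1.8

The orange hexagon moved from (2.5, 2.6) to (2.7, 0.8), a distance of √(0.2² + 1.8²) ≈ 1.8.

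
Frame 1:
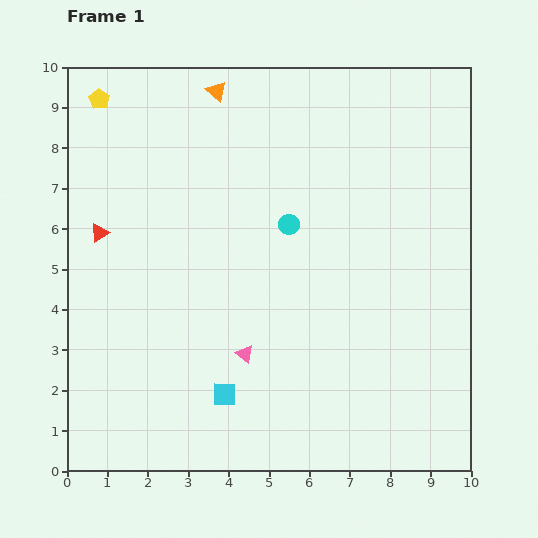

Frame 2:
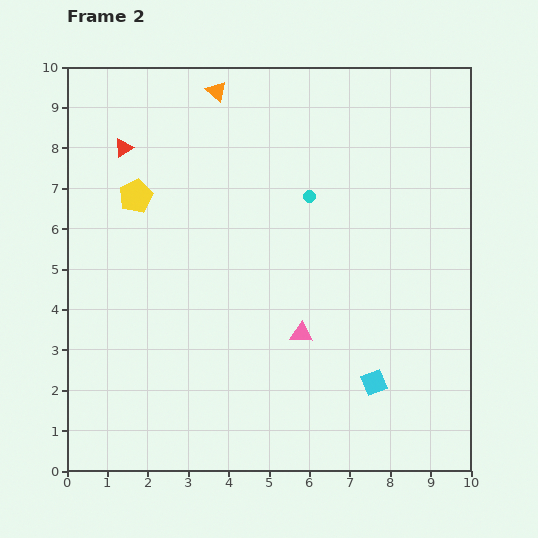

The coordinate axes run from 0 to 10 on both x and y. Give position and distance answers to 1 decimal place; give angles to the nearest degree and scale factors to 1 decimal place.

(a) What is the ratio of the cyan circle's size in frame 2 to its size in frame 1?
0.6×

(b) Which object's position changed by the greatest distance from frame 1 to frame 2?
the cyan square

(moved 3.7; next 2.6)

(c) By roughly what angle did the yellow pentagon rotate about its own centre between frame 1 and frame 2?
15° clockwise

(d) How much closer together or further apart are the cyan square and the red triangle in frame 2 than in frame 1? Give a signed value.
+3.4

Distance in frame 1: 5.1. Distance in frame 2: 8.5.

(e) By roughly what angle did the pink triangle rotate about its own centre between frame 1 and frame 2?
36° counter-clockwise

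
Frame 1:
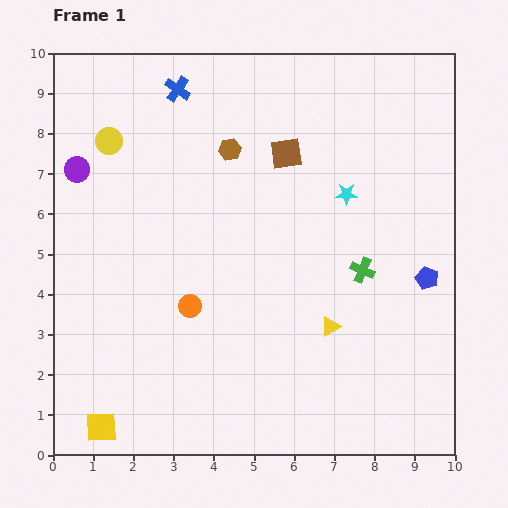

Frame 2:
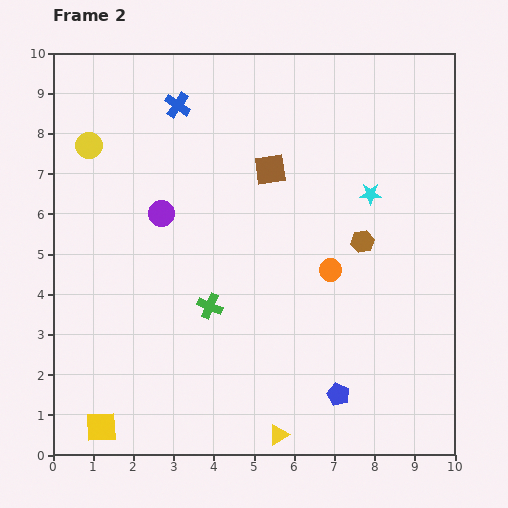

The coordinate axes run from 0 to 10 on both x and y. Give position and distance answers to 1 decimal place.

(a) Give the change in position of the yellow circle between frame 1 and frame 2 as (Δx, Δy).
(-0.5, -0.1)

The yellow circle was at (1.4, 7.8) in frame 1 and (0.9, 7.7) in frame 2.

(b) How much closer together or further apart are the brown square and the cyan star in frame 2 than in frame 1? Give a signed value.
+0.8

Distance in frame 1: 1.8. Distance in frame 2: 2.6.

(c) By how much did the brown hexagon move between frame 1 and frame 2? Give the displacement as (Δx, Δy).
(3.3, -2.3)

The brown hexagon was at (4.4, 7.6) in frame 1 and (7.7, 5.3) in frame 2.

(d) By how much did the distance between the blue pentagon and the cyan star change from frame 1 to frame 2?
+2.2

Distance in frame 1: 2.9. Distance in frame 2: 5.1.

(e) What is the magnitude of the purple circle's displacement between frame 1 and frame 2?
2.4

The purple circle moved from (0.6, 7.1) to (2.7, 6.0), a distance of √(2.1² + 1.1²) ≈ 2.4.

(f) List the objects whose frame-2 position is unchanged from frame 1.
the yellow square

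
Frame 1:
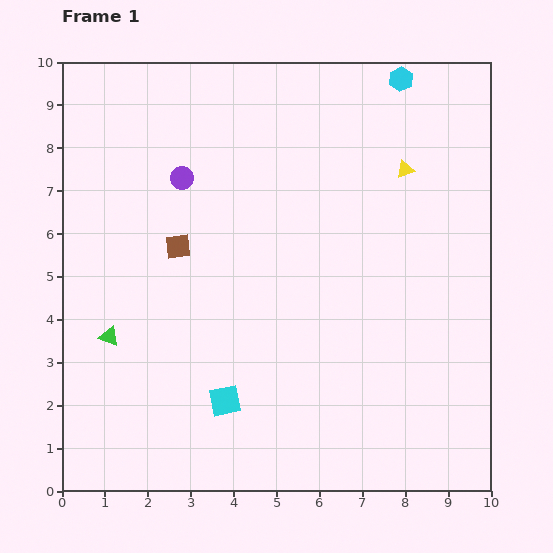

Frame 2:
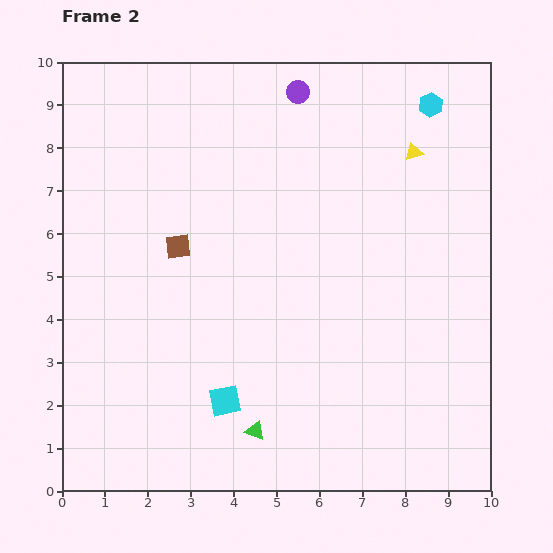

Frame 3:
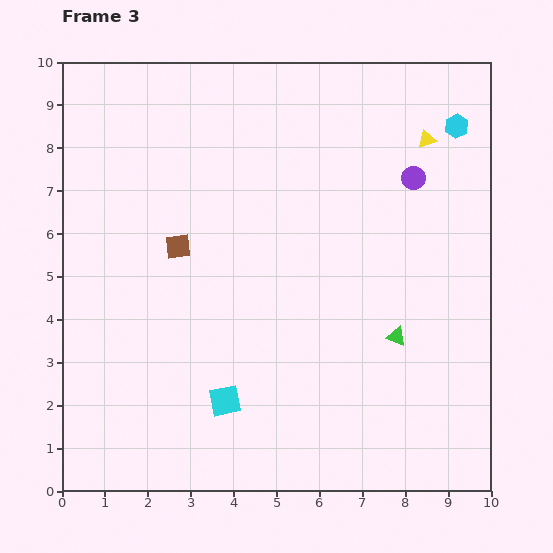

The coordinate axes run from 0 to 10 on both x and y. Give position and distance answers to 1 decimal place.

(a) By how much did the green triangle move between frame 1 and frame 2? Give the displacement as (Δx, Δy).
(3.4, -2.2)

The green triangle was at (1.1, 3.6) in frame 1 and (4.5, 1.4) in frame 2.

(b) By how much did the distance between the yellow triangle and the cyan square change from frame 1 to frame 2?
+0.5

Distance in frame 1: 6.8. Distance in frame 2: 7.3.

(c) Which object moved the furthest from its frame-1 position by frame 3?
the green triangle

(moved 6.7; next 5.4)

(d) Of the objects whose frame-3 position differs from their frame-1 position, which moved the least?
the yellow triangle

(moved 0.9)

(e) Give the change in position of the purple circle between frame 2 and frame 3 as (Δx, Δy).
(2.7, -2.0)

The purple circle was at (5.5, 9.3) in frame 2 and (8.2, 7.3) in frame 3.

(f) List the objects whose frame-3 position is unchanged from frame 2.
the brown square, the cyan square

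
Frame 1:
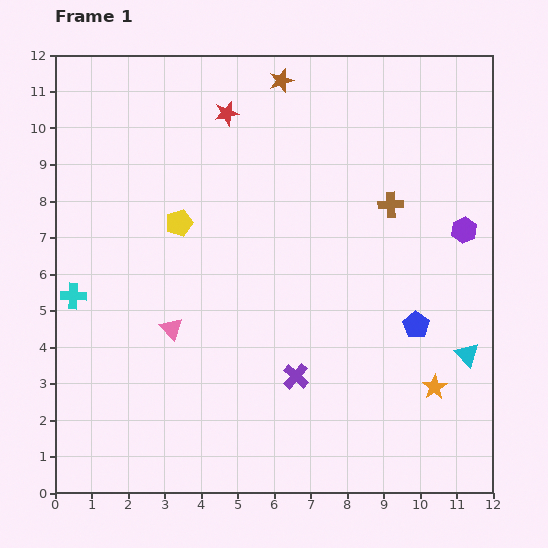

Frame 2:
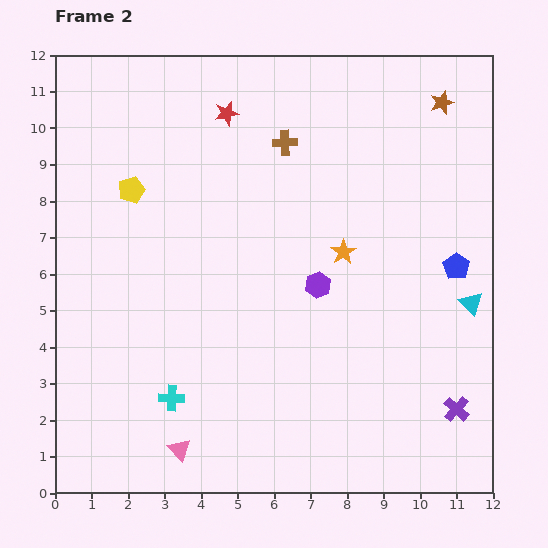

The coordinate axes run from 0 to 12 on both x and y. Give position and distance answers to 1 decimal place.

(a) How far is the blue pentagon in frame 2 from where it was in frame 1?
1.9

The blue pentagon moved from (9.9, 4.6) to (11.0, 6.2), a distance of √(1.1² + 1.6²) ≈ 1.9.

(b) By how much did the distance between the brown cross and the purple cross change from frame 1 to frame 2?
+3.3

Distance in frame 1: 5.4. Distance in frame 2: 8.7.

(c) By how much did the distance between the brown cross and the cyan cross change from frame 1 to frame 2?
-1.4

Distance in frame 1: 9.1. Distance in frame 2: 7.7.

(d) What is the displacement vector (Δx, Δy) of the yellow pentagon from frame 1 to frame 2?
(-1.3, 0.9)

The yellow pentagon was at (3.4, 7.4) in frame 1 and (2.1, 8.3) in frame 2.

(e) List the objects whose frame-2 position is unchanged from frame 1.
the red star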